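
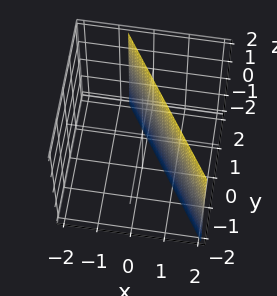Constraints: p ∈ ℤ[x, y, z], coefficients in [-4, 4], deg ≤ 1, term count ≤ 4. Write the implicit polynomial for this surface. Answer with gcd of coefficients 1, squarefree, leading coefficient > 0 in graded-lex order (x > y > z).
1. Degree: the surface is flat (a plane), so deg p = 1.
2. Reading off the gridlines: it crosses the y-axis at the gridline y = 1; no z-intercept at any integer in the box.
3. Together with the visible shape, these determine p as stated.

3*x + 2*y - 2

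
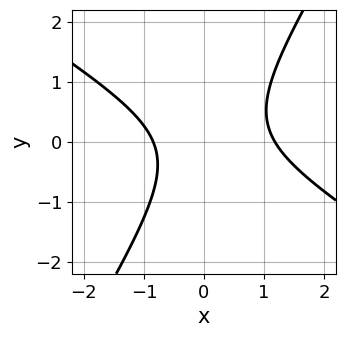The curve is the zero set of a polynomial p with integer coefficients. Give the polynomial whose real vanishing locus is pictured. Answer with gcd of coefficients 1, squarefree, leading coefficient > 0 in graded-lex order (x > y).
3*x^2 + 3*x*y - 3*y^2 - x - 3

First, degree: no degree-1 curve has this shape, so deg p = 2.
Then, observable constraints: it misses every integer gridline on the y-axis.
Finally, these observations pin down the coefficients.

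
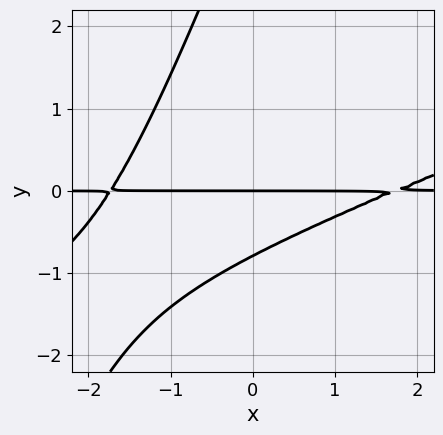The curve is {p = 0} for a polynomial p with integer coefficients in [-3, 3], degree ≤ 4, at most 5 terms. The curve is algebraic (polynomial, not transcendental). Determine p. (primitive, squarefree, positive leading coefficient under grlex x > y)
The degree is 3 — a generic line meets the curve in up to 3 points.
From the axis intercepts and sections: it crosses the y-axis at the gridline y = 0; every point of the x-axis in the box is on the curve.
Matching integer coefficients to the picture gives p.

x^2*y - 3*x*y^2 + y^3 - 3*y^2 - 3*y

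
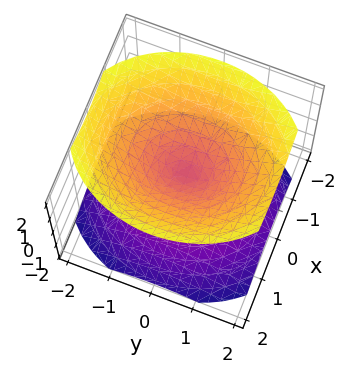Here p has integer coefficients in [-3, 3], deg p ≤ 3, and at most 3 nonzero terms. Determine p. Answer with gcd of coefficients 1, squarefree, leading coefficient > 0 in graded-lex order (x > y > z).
3*x^2 + 2*y^2 - 3*z^2

First, I count 2 distinct pieces. They look like related sheets of one shape, so recover p as a whole.
Next, deg p = 2. Two nappes meeting at a single point; a quadric.
Then, symmetries: it's symmetric under x → −x, forcing even powers of x; mirror symmetry z ↦ −z ⇒ only even powers of z; it's symmetric under y → −y, forcing even powers of y.
Next, from the visible intercepts: it crosses the x-axis at the gridline x = 0; one z-axis crossing is at z = 0; it meets the y-axis at y = 0 (among the integer gridlines).
Finally, matching integer coefficients to the picture gives p.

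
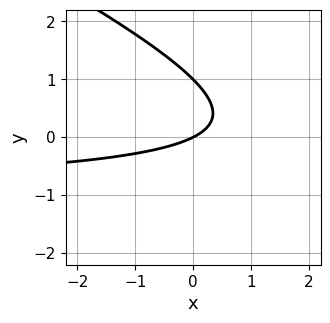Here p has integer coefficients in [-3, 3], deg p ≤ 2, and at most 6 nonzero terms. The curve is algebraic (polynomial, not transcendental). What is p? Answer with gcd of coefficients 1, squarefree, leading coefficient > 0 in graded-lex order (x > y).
x*y + 2*y^2 + x - 2*y

deg p = 2. No degree-1 curve has this shape.
Reading off the gridlines: one x-axis crossing is at x = 0; among the integer gridlines, it crosses the y-axis at y ∈ {0, 1}.
Matching integer coefficients to the picture gives p.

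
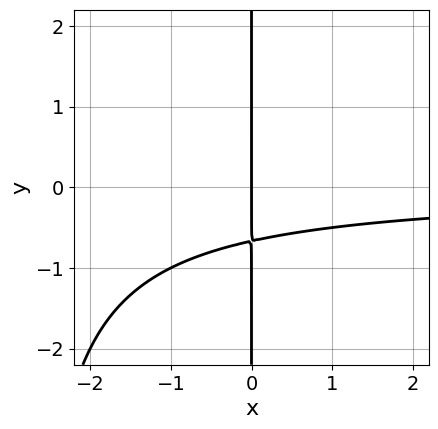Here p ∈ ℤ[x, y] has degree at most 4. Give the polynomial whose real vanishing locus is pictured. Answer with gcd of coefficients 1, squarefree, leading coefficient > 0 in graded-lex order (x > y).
x^2*y + 3*x*y + 2*x

1. Degree: a generic line meets the curve in up to 3 points, so deg p = 3.
2. Checking where it meets the axes: it meets the x-axis at x = 0 (among the integer gridlines); the visible y-axis segment lies entirely on the curve.
3. The integer polynomial consistent with all of this is the stated p.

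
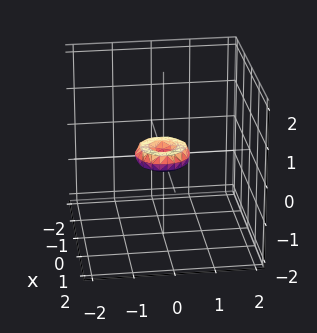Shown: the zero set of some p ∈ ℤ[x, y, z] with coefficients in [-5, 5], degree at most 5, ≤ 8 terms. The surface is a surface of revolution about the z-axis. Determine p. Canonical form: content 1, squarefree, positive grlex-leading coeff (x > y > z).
2*x^4 + 4*x^2*y^2 + 2*y^4 - x^2 - y^2 + 2*z^2

1. deg p = 4. No degree-3 surface has this shape.
2. Symmetries: the z-axis is an axis of rotation, so x and y enter only as x² + y².
3. Observable constraints: it crosses the y-axis at the gridline y = 0; it crosses the z-axis at the gridline z = 0.
4. Matching integer coefficients to the picture gives p.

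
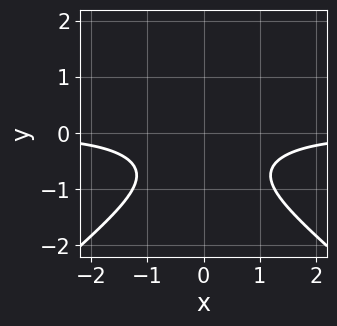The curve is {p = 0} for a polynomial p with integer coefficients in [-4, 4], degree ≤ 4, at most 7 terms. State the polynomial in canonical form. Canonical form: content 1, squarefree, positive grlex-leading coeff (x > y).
Degree: a generic line meets the curve in up to 4 points, so deg p = 4.
Symmetries: mirror symmetry x ↦ −x ⇒ only even powers of x.
From the axis intercepts and sections: the curve avoids every integer x-axis point in the box; it misses every integer gridline on the y-axis.
Fitting integer coefficients to these (and the overall shape) gives p.

2*x^2*y^2 - 3*y^4 - 3*x^2*y + 2*y^3 - 3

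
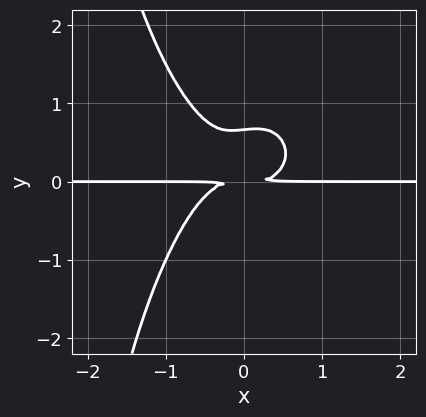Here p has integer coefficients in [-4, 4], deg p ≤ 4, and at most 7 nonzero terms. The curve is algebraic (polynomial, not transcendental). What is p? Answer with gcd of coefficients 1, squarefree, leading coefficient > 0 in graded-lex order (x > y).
First, deg p = 4. The shape is more complex than any degree-3 curve.
Then, against the integer gridlines: every point of the x-axis in the box is on the curve.
Finally, putting this together gives p.

3*x^3*y + x*y^3 - x*y^2 + 3*y^3 - 2*y^2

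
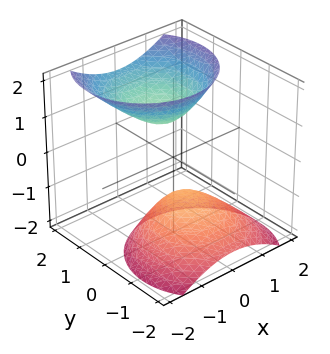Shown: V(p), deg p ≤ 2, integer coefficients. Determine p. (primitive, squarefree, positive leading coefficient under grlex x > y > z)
3*x^2 + 3*y^2 - 3*y*z - 2*z^2 + 2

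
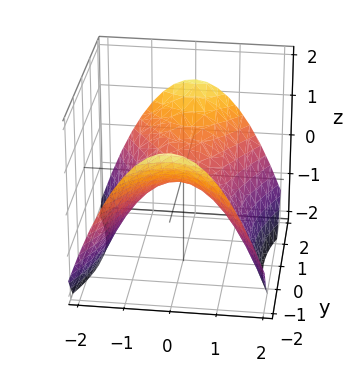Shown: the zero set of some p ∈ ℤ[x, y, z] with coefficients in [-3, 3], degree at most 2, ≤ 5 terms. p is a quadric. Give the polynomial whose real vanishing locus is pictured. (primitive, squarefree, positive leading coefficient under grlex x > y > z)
1. The degree is 2 — a saddle surface; a quadric.
2. Symmetries: it's symmetric under y → −y, forcing even powers of y; it's symmetric under x → −x, forcing even powers of x.
3. Checking where it meets the axes: it crosses the x-axis at the gridline x = 0; it meets the y-axis at y = 0 (among the integer gridlines); one z-axis crossing is at z = 0.
4. Matching integer coefficients to the picture gives p.

2*x^2 - y^2 + 3*z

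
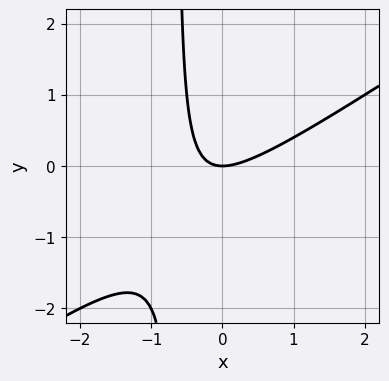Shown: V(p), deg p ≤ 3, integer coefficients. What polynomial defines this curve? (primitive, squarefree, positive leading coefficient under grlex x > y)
1. deg p = 2.
2. Observable constraints: it meets the x-axis at x = 0 (among the integer gridlines); it crosses the y-axis at the gridline y = 0.
3. Matching integer coefficients to the picture gives p.

2*x^2 - 3*x*y - 2*y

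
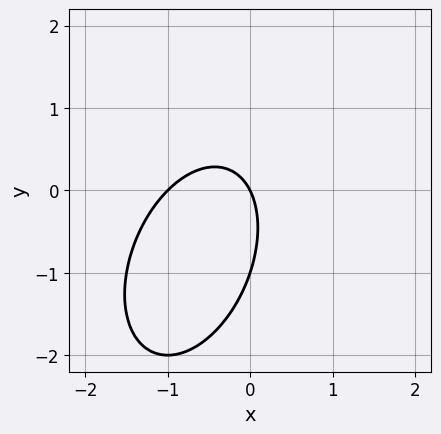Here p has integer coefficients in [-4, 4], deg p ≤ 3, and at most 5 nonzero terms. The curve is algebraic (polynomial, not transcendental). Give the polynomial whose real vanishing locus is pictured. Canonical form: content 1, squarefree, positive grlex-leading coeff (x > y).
2*x^2 - x*y + y^2 + 2*x + y

First, the degree is 2 — a generic line meets the curve in up to 2 points.
Then, against the integer gridlines: the x-axis gridline crossings are at x ∈ {-1, 0}; among the integer gridlines, it crosses the y-axis at y ∈ {-1, 0}.
Finally, assembling these constraints gives the stated polynomial.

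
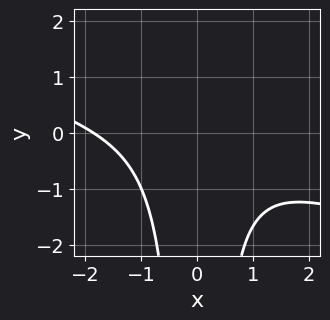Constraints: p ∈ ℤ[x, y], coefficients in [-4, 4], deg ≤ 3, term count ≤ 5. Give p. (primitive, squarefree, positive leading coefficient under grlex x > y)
First, deg p = 3.
Then, observable constraints: the curve avoids every integer y-axis point in the box.
Finally, matching integer coefficients to the picture gives p.

x^3 + 3*x^2*y + x^2 + 3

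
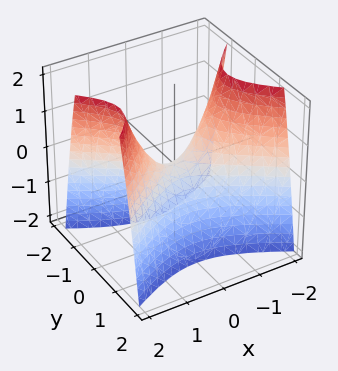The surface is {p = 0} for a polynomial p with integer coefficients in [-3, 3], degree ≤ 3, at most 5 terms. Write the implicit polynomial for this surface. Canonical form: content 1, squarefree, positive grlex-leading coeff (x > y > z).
(a) Degree: a saddle surface; a quadric, so deg p = 2.
(b) Symmetries: the y ↦ −y reflection is a symmetry, so y appears only in even powers; the x ↦ −x reflection is a symmetry, so x appears only in even powers.
(c) Observable constraints: one x-axis crossing is at x = 0; it meets the z-axis at z = 0 (among the integer gridlines).
(d) These observations pin down the coefficients.

x^2 - 2*y^2 - z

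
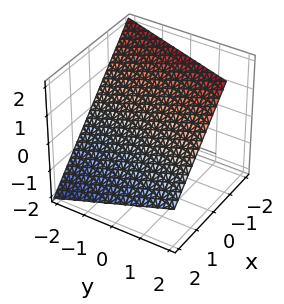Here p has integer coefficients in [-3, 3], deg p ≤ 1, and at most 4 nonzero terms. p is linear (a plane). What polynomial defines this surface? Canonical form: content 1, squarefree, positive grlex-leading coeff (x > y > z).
The degree is 1 — every cross-section is a straight line — this is a plane.
From the axis intercepts and sections: it crosses the y-axis at the gridline y = -2.
These observations pin down the coefficients.

3*x - y + 3*z - 2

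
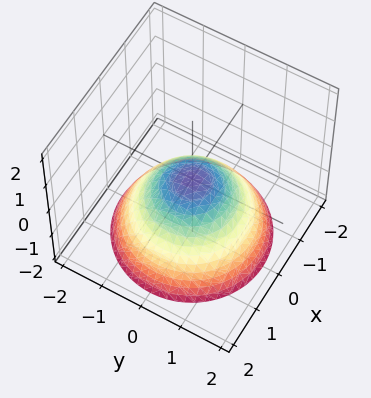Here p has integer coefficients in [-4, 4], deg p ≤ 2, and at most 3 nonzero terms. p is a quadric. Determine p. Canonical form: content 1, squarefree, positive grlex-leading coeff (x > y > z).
2*x^2 + 2*y^2 + 3*z

(a) deg p = 2.
(b) Symmetries: rotational symmetry about the z-axis ⇒ p depends on x, y only through x² + y².
(c) Observable constraints: it meets the x-axis at x = 0 (among the integer gridlines); it meets the z-axis at z = 0 (among the integer gridlines).
(d) Matching integer coefficients to the picture gives p.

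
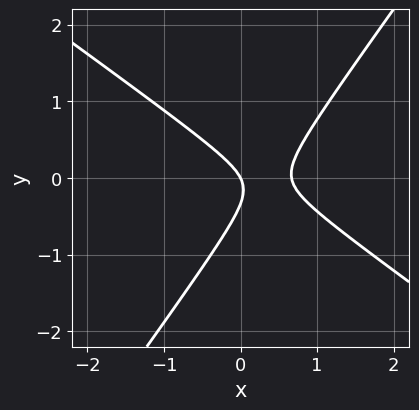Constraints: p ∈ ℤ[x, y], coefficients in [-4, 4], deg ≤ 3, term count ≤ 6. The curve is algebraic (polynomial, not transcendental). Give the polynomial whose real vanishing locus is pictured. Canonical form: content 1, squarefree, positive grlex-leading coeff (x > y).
3*x^2 + 2*x*y - 3*y^2 - 2*x - y

1. The degree is 2 — no degree-1 curve has this shape.
2. Observable constraints: one y-axis crossing is at y = 0; it crosses the x-axis at the gridline x = 0.
3. Fitting integer coefficients to these (and the overall shape) gives p.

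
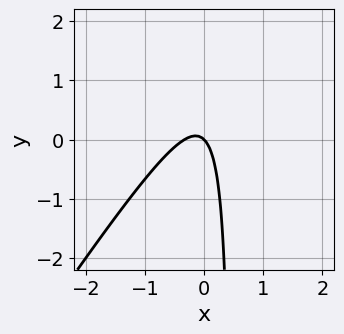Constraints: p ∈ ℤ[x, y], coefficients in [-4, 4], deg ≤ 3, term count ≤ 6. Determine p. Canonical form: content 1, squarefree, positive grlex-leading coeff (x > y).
First, the degree is 2 — no degree-1 curve has this shape.
Then, observable constraints: one x-axis crossing is at x = 0; one y-axis crossing is at y = 0.
Finally, solving for integer coefficients yields p as stated.

3*x^2 - 2*x*y + x + y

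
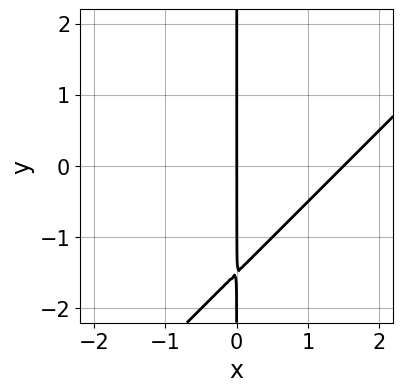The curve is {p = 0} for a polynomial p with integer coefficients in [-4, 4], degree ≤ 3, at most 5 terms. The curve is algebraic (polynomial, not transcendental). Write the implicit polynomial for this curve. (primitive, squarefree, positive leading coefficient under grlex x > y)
deg p = 2. The shape is more complex than any degree-1 curve.
Against the integer gridlines: one x-axis crossing is at x = 0; every point of the y-axis in the box is on the curve.
Together with the visible shape, these determine p as stated.

2*x^2 - 2*x*y - 3*x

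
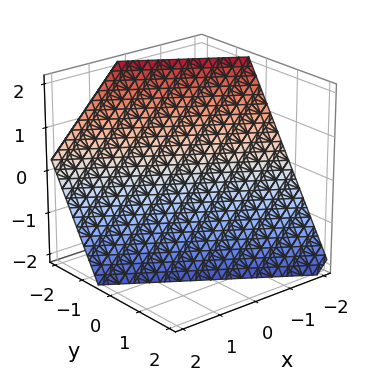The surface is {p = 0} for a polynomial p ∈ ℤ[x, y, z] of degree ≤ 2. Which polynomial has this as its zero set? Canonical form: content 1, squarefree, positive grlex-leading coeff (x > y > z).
2*x + 3*y + 2*z + 2

The degree is 1 — the surface is flat (a plane).
From the visible intercepts: it crosses the z-axis at the gridline z = -1; one x-axis crossing is at x = -1.
Fitting integer coefficients to these (and the overall shape) gives p.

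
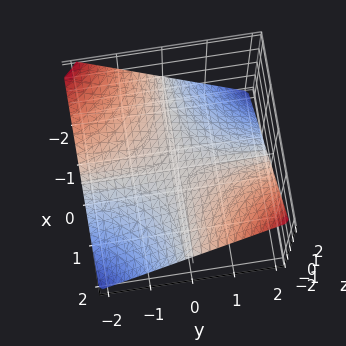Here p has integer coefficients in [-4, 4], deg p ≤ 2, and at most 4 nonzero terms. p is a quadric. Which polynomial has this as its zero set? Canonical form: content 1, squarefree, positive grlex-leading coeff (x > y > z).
1. The degree is 2 — a hyperbolic paraboloid; a quadric.
2. Checking where it meets the axes: every point of the x-axis in the box is on the surface; one z-axis crossing is at z = 0.
3. These observations pin down the coefficients.

x*y - 2*z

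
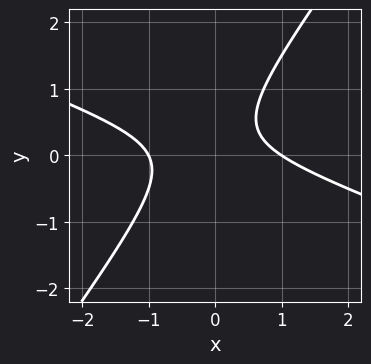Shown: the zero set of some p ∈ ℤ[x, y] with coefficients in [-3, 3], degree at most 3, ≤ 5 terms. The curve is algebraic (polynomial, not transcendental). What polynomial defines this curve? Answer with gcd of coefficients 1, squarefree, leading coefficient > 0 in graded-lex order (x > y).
x^2 + 2*x*y - 2*y^2 + y - 1

The degree is 2 — no degree-1 curve has this shape.
Observable constraints: the x-axis gridline crossings are at x ∈ {-1, 1}; no y-intercept at any integer in the box.
Matching integer coefficients to the picture gives p.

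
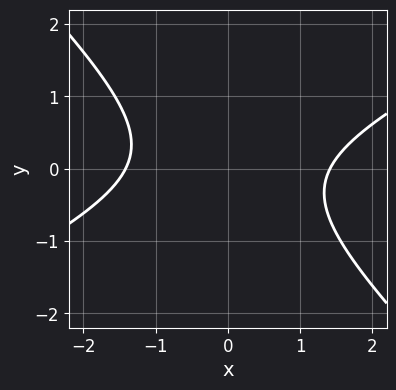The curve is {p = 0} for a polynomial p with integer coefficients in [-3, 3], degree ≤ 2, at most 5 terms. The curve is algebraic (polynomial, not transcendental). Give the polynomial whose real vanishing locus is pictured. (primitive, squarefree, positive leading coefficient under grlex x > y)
x^2 - x*y - 2*y^2 - 2

deg p = 2. A generic line meets the curve in up to 2 points.
Observable constraints: it misses every integer gridline on the y-axis.
Fitting integer coefficients to these (and the overall shape) gives p.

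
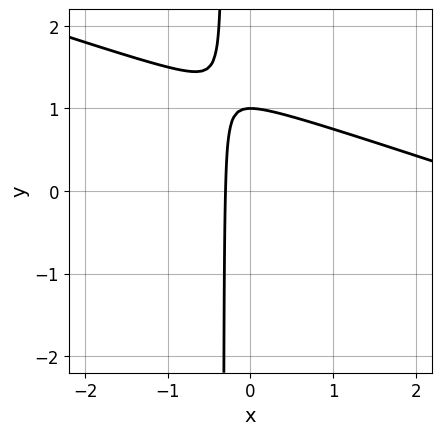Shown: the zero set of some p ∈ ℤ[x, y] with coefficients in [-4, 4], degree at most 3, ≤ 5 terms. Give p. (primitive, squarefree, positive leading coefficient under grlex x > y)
(a) Degree: no degree-1 curve has this shape, so deg p = 2.
(b) Checking where it meets the axes: one y-axis crossing is at y = 1.
(c) The integer polynomial consistent with all of this is the stated p.

x^2 + 3*x*y - 3*x + y - 1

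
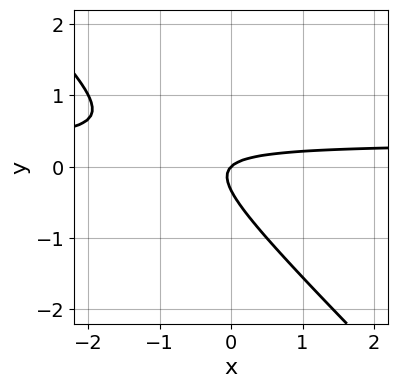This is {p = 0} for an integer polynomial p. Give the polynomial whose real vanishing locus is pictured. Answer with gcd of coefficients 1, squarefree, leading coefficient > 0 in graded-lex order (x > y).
3*x*y + 3*y^2 - x + y

1. deg p = 2.
2. From the visible intercepts: it crosses the y-axis at the gridline y = 0; one x-axis crossing is at x = 0.
3. Putting this together gives p.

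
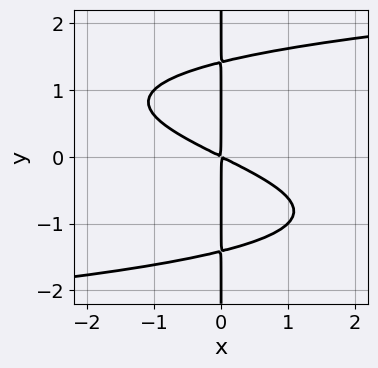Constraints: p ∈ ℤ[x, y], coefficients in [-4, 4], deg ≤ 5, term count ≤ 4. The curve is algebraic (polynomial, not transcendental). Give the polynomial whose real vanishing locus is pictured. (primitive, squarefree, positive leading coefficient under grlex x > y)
1. The degree is 4 — the shape is more complex than any degree-3 curve.
2. From the visible intercepts: the visible y-axis segment lies entirely on the curve.
3. Matching integer coefficients to the picture gives p.

x*y^3 - x^2 - 2*x*y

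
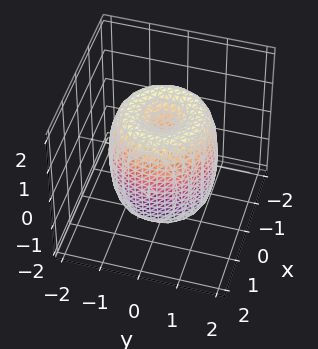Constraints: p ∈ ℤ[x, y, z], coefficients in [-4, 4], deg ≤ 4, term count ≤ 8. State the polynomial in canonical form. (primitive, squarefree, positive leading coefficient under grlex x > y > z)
2*x^4 + 4*x^2*y^2 + 2*y^4 - 3*x^2 - 3*y^2 + z^2 - 1

(a) deg p = 4. The shape is more complex than any degree-3 surface.
(b) By symmetry, the z-axis is an axis of rotation, so x and y enter only as x² + y².
(c) Against the integer gridlines: a circular section at z = 1 has radius between 1 and 2; the z-axis gridline crossings are at z ∈ {-1, 1}.
(d) Together with the visible shape, these determine p as stated.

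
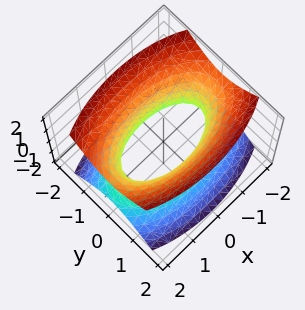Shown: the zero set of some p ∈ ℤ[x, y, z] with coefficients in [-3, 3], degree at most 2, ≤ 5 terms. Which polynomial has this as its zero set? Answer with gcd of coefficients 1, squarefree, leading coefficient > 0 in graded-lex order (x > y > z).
1. The degree is 2 — an hourglass — one-sheet hyperboloid; a quadric.
2. Symmetries: the z ↦ −z reflection is a symmetry, so z appears only in even powers; the x ↦ −x reflection is a symmetry, so x appears only in even powers; the y ↦ −y reflection is a symmetry, so y appears only in even powers.
3. Checking where it meets the axes: no z-intercept at any integer in the box.
4. Assembling these constraints gives the stated polynomial.

x^2 + 3*y^2 - 2*z^2 - 2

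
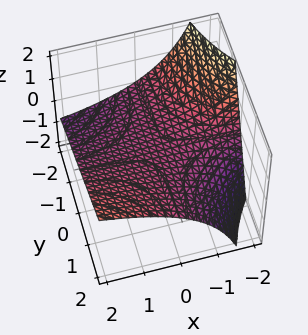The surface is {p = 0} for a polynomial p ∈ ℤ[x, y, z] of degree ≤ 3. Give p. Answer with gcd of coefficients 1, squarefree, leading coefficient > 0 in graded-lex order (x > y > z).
deg p = 2.
Against the integer gridlines: every point of the x-axis in the box is on the surface; it crosses the z-axis at the gridline z = 0; every point of the y-axis in the box is on the surface.
Assembling these constraints gives the stated polynomial.

x*y - x*z - 3*z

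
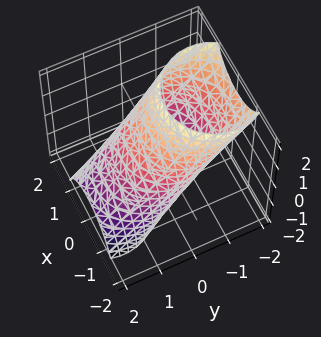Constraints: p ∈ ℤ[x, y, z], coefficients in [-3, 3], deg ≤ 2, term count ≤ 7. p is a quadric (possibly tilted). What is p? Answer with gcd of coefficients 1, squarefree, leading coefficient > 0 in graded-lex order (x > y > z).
Degree: the shape is more complex than any degree-1 surface, so deg p = 2.
The integer polynomial consistent with all of this is the stated p.

2*x^2 + 2*y^2 + 3*y*z + z^2 - 3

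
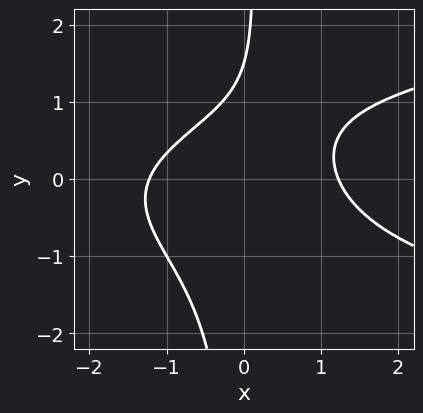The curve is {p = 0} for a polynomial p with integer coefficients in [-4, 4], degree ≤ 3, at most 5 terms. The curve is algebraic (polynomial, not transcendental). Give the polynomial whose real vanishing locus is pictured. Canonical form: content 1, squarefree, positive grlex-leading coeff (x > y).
3*x*y^2 - 2*x^2 - 2*y + 3

First, the degree is 3 — no degree-2 curve has this shape.
Finally, the integer polynomial consistent with all of this is the stated p.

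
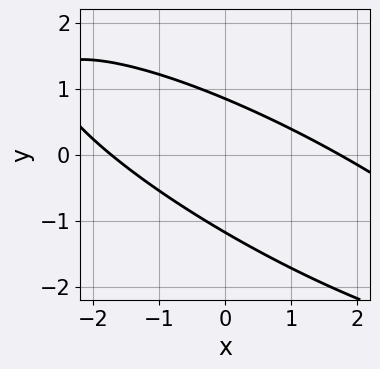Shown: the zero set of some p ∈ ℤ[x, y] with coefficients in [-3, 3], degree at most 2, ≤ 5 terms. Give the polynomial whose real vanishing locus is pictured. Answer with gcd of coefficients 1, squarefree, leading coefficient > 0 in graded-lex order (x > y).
deg p = 2. The shape is more complex than any degree-1 curve.
Solving for integer coefficients yields p as stated.

x^2 + 3*x*y + 3*y^2 + y - 3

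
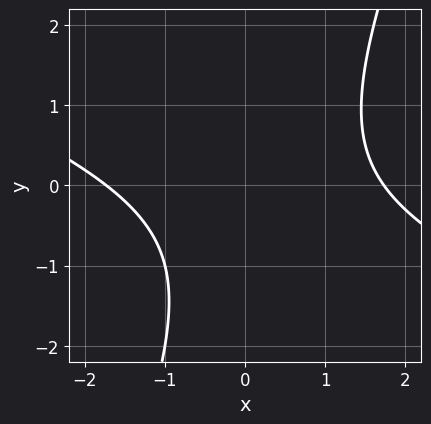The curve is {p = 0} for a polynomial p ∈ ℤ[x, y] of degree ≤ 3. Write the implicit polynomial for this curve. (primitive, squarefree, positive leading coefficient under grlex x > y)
x^2 + 2*x*y - y^2 - y - 3

The degree is 2 — no degree-1 curve has this shape.
From the axis intercepts and sections: it misses every integer gridline on the y-axis.
Together with the visible shape, these determine p as stated.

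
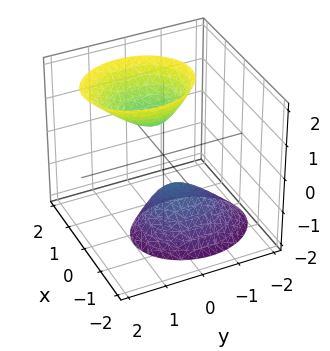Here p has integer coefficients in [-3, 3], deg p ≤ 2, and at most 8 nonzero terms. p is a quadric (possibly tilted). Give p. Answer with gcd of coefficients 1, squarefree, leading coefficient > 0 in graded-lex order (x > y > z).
3*x^2 - x*z + 2*y^2 - y*z - z^2 + 1

(a) I count 2 distinct pieces. They look like related sheets of one shape, so recover p as a whole.
(b) The degree is 2 — the shape is more complex than any degree-1 surface.
(c) Observable constraints: no x-intercept at any integer in the box; the surface avoids every integer y-axis point in the box.
(d) Matching integer coefficients to the picture gives p. Check: (0, 0, 1) on the z-axis lies on the surface, and p(0, 0, 1) = 0. ✓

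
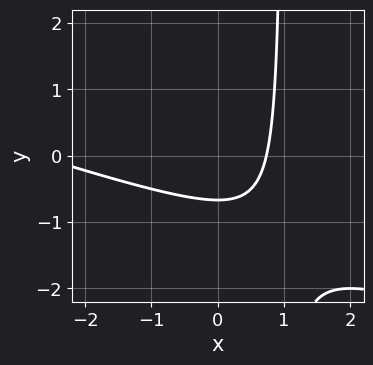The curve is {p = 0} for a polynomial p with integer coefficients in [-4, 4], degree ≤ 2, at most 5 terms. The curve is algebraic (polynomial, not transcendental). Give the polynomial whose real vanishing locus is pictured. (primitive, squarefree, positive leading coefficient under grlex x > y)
x^2 + 3*x*y + 2*x - 3*y - 2

(a) deg p = 2.
(b) Solving for integer coefficients yields p as stated.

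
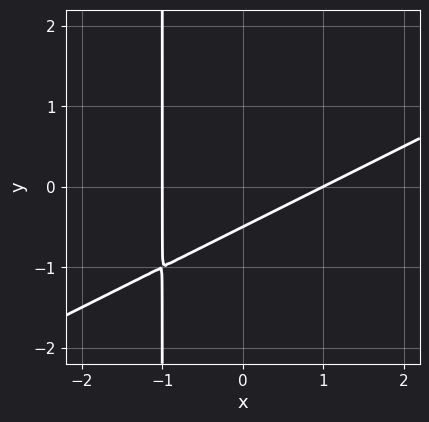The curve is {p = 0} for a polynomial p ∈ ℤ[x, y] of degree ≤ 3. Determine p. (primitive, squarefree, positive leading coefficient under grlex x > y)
x^2 - 2*x*y - 2*y - 1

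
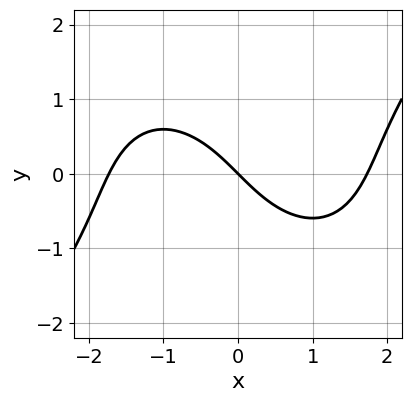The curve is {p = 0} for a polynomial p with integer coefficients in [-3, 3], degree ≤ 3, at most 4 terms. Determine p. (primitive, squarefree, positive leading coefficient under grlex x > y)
x^3 - y^3 - 3*x - 3*y

First, deg p = 3. The shape is more complex than any degree-2 curve.
Then, from the visible intercepts: one x-axis crossing is at x = 0; it crosses the y-axis at the gridline y = 0.
Finally, these observations pin down the coefficients.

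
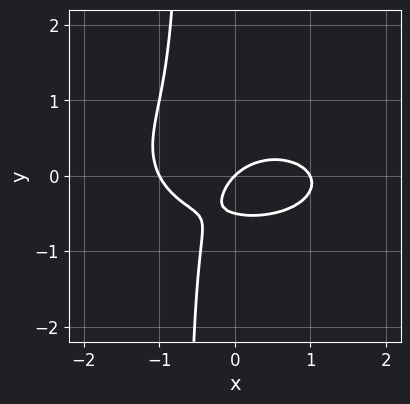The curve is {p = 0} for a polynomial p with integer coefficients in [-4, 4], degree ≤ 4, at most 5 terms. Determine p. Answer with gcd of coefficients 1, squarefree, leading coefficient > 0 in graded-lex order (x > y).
1. Degree: a generic line meets the curve in up to 3 points, so deg p = 3.
2. Reading off the gridlines: it crosses the y-axis at the gridline y = 0; the x-axis gridline crossings are at x ∈ {-1, 0, 1}.
3. Matching integer coefficients to the picture gives p.

x^3 + 3*x*y^2 + 2*y^2 - x + y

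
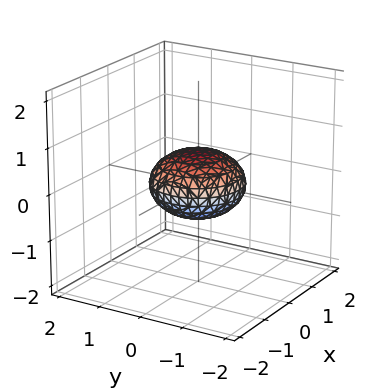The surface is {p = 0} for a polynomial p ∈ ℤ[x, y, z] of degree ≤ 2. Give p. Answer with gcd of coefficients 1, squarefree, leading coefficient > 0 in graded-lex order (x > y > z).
x^2 + y^2 + 2*z^2 - 1

deg p = 2. The shape is more complex than any degree-1 surface.
Symmetries: every cross-section ⟂ z is a circle, so x, y appear only via x² + y².
From the visible intercepts: the x-axis gridline crossings are at x ∈ {-1, 1}; a circular section at z = 0 has radius exactly 1; the y-axis gridline crossings are at y ∈ {-1, 1}.
Putting this together gives p.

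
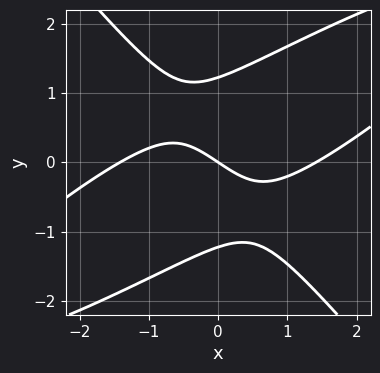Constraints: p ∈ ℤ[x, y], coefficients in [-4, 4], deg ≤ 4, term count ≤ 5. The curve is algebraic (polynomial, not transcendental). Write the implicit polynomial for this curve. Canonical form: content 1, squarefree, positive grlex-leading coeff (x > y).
1. Degree: the shape is more complex than any degree-2 curve, so deg p = 3.
2. Observable constraints: it crosses the y-axis at the gridline y = 0; one x-axis crossing is at x = 0.
3. Matching integer coefficients to the picture gives p.

x^3 - 2*x^2*y + 2*y^3 - 2*x - 3*y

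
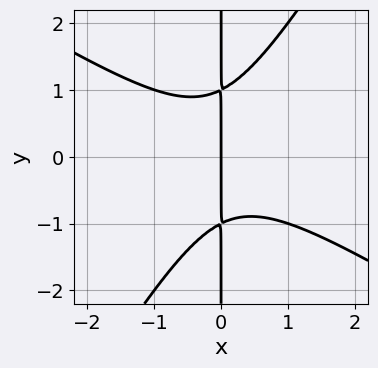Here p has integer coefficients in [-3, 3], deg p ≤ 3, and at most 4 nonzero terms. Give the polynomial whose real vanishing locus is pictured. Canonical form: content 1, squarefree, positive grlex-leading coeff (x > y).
x^3 + x^2*y - x*y^2 + x

Degree: a generic line meets the curve in up to 3 points, so deg p = 3.
Against the integer gridlines: the visible y-axis segment lies entirely on the curve; it meets the x-axis at x = 0 (among the integer gridlines).
Together with the visible shape, these determine p as stated.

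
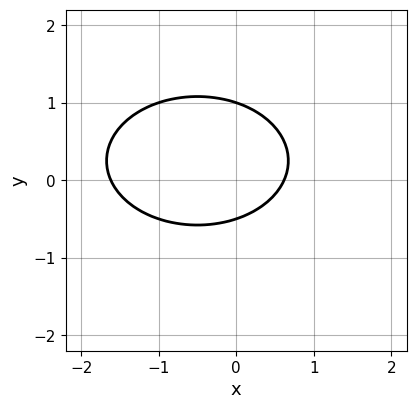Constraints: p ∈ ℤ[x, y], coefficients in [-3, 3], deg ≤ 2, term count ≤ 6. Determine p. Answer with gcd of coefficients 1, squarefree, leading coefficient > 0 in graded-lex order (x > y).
x^2 + 2*y^2 + x - y - 1

(a) The degree is 2 — no degree-1 curve has this shape.
(b) Observable constraints: one y-axis crossing is at y = 1.
(c) Matching integer coefficients to the picture gives p.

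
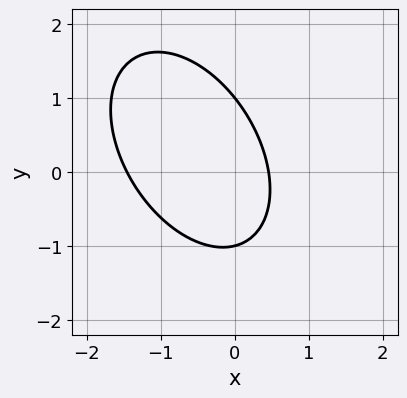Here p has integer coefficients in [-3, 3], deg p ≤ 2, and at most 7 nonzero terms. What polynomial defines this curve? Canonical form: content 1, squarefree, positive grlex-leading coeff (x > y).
3*x^2 + 2*x*y + 2*y^2 + 3*x - 2

1. The degree is 2 — the shape is more complex than any degree-1 curve.
2. Observable constraints: the y-axis gridline crossings are at y ∈ {-1, 1}.
3. The integer polynomial consistent with all of this is the stated p.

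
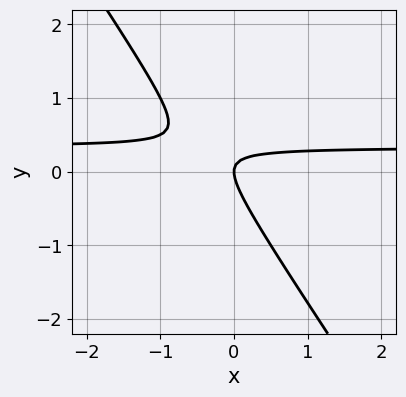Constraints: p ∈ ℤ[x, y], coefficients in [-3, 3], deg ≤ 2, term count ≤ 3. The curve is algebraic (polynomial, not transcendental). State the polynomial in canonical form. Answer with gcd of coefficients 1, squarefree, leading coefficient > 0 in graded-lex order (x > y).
(a) The degree is 2 — no degree-1 curve has this shape.
(b) Observable constraints: one x-axis crossing is at x = 0; it crosses the y-axis at the gridline y = 0.
(c) Matching integer coefficients to the picture gives p.

3*x*y + 2*y^2 - x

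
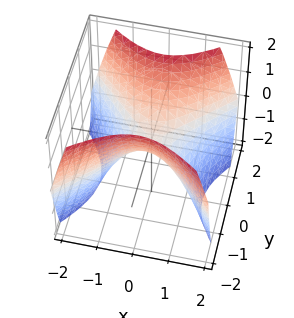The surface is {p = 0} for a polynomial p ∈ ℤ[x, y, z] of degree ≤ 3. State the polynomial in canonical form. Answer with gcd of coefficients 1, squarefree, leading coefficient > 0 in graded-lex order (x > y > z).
(a) deg p = 2. A hyperbolic paraboloid; a quadric.
(b) Symmetries: mirror symmetry y ↦ −y ⇒ only even powers of y; the x ↦ −x reflection is a symmetry, so x appears only in even powers.
(c) Checking where it meets the axes: it meets the x-axis at x = 0 (among the integer gridlines); it meets the y-axis at y = 0 (among the integer gridlines); one z-axis crossing is at z = 0.
(d) These observations pin down the coefficients.

x^2 - y^2 + z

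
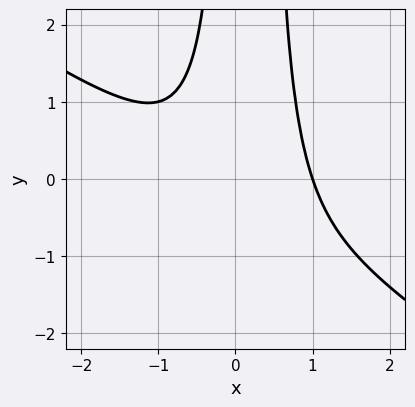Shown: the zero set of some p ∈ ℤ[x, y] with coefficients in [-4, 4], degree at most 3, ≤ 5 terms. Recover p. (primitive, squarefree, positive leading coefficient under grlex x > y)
2*x^3 + 3*x^2*y - x*y - 2

(a) deg p = 3.
(b) Observable constraints: no y-intercept at any integer in the box; it meets the x-axis at x = 1 (among the integer gridlines).
(c) Matching integer coefficients to the picture gives p.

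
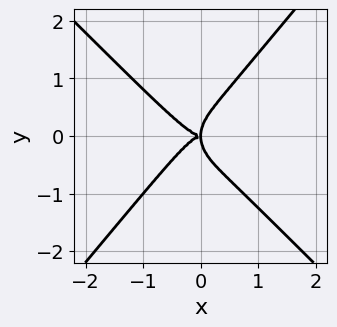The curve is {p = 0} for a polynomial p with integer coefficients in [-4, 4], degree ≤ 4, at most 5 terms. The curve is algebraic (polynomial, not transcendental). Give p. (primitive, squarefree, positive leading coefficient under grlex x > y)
3*x^4 + x^3*y - 2*y^4 + 2*x*y^2

1. deg p = 4. No degree-3 curve has this shape.
2. From the axis intercepts and sections: it crosses the y-axis at the gridline y = 0; it meets the x-axis at x = 0 (among the integer gridlines).
3. These observations pin down the coefficients.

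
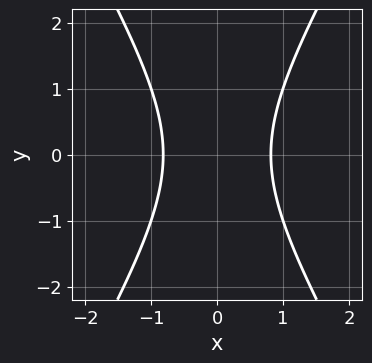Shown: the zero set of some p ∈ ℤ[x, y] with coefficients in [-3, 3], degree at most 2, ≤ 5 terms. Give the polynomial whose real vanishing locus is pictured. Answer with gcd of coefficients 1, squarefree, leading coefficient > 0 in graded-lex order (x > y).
3*x^2 - y^2 - 2

The degree is 2 — the shape is more complex than any degree-1 curve.
Symmetries: it's symmetric under y → −y, forcing even powers of y; mirror symmetry x ↦ −x ⇒ only even powers of x.
Reading off the gridlines: no y-intercept at any integer in the box.
Putting this together gives p.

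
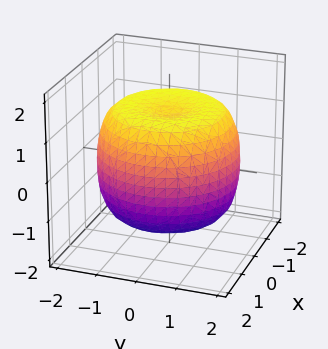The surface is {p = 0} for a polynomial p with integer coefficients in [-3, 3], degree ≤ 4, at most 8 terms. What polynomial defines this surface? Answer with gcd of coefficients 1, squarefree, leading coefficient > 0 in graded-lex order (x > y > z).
x^4 + 2*x^2*y^2 + y^4 - 2*x^2 - 2*y^2 + 2*z^2 - 3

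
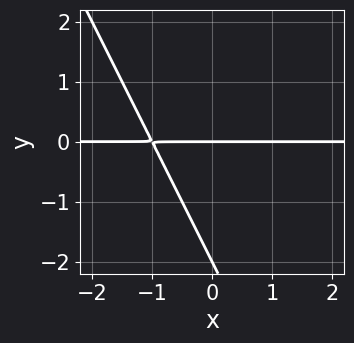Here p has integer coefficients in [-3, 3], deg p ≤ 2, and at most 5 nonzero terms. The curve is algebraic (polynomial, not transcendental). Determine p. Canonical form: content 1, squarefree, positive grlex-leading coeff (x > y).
2*x*y + y^2 + 2*y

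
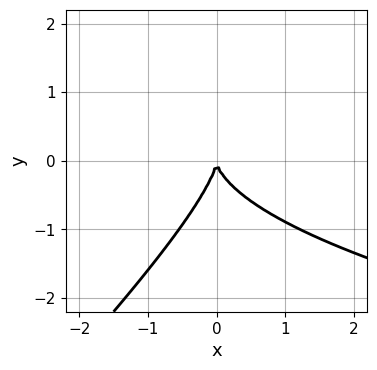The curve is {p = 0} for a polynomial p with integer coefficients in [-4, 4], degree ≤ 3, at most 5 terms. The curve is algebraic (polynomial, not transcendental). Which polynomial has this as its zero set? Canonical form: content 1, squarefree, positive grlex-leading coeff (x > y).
2*x*y^2 - 2*y^3 - 3*x^2

Degree: the shape is more complex than any degree-2 curve, so deg p = 3.
Against the integer gridlines: one x-axis crossing is at x = 0; it meets the y-axis at y = 0 (among the integer gridlines).
Matching integer coefficients to the picture gives p.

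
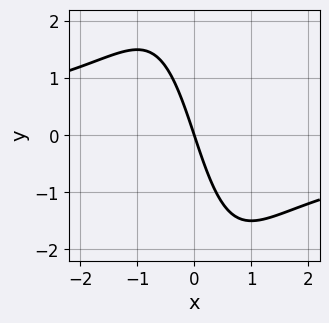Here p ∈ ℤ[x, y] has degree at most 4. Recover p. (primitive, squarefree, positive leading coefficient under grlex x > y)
First, the degree is 3 — no degree-2 curve has this shape.
Then, checking where it meets the axes: it meets the x-axis at x = 0 (among the integer gridlines); it crosses the y-axis at the gridline y = 0.
Finally, assembling these constraints gives the stated polynomial.

x^2*y + 3*x + y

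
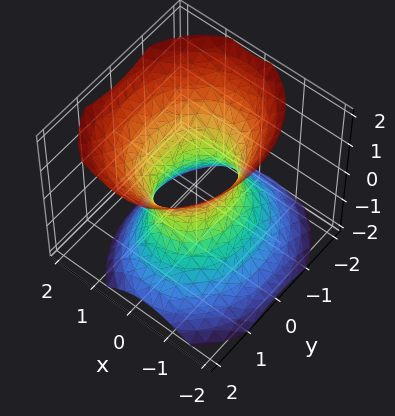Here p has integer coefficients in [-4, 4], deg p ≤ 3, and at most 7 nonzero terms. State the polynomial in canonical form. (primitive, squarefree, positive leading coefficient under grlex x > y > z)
1. Degree: a generic line meets the surface in up to 2 points, so deg p = 2.
2. Observable constraints: the surface avoids every integer z-axis point in the box; the y-axis gridline crossings are at y ∈ {-1, 1}.
3. Putting this together gives p.

3*x^2 - x*z + 2*y^2 - 2*z^2 - 2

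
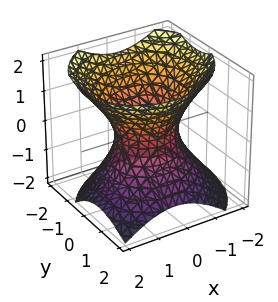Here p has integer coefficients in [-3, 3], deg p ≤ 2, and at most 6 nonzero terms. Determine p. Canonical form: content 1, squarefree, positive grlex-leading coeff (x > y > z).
1. Degree: the shape is more complex than any degree-1 surface, so deg p = 2.
2. From the visible intercepts: the y-axis gridline crossings are at y ∈ {-1, 1}; it misses every integer gridline on the z-axis; the x-axis gridline crossings are at x ∈ {-1, 1}.
3. Matching integer coefficients to the picture gives p.

3*x^2 - x*y + 3*y^2 + y*z - 3*z^2 - 3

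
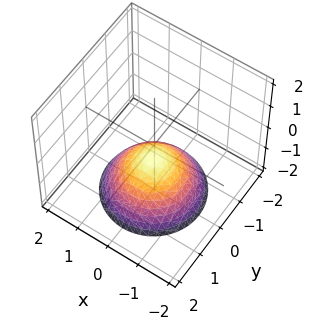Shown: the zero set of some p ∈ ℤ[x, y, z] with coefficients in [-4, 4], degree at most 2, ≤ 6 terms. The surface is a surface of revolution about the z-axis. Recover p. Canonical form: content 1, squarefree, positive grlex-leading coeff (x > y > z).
2*x^2 + 2*y^2 + 3*z + 2

First, degree: a generic line meets the surface in up to 2 points, so deg p = 2.
Then, symmetries: rotational symmetry about the z-axis ⇒ p depends on x, y only through x² + y².
Then, checking where it meets the axes: it misses every integer gridline on the x-axis; no y-intercept at any integer in the box; a circular section at z = -1 has radius between 0 and 1.
Finally, solving for integer coefficients yields p as stated.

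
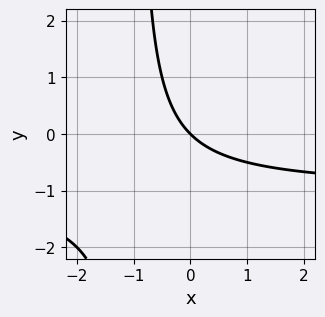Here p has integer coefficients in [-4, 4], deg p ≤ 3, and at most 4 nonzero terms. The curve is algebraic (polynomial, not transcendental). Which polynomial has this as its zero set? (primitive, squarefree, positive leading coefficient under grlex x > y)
1. deg p = 2. A generic line meets the curve in up to 2 points.
2. From the visible intercepts: it meets the x-axis at x = 0 (among the integer gridlines); it meets the y-axis at y = 0 (among the integer gridlines).
3. The integer polynomial consistent with all of this is the stated p.

x*y + x + y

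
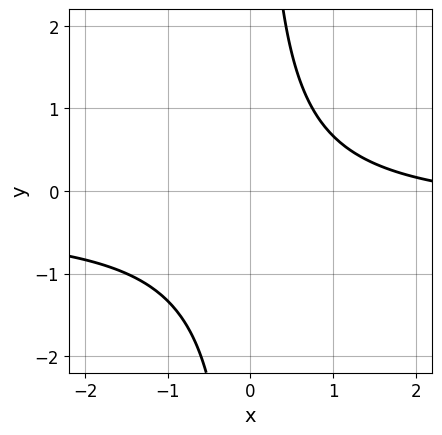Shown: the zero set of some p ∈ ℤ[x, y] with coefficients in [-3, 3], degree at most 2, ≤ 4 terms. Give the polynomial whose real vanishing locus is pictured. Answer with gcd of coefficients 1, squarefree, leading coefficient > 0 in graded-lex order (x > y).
3*x*y + x - 3

(a) The degree is 2 — a generic line meets the curve in up to 2 points.
(b) Against the integer gridlines: it misses every integer gridline on the x-axis; the curve avoids every integer y-axis point in the box.
(c) Together with the visible shape, these determine p as stated.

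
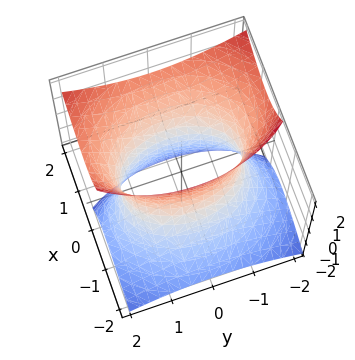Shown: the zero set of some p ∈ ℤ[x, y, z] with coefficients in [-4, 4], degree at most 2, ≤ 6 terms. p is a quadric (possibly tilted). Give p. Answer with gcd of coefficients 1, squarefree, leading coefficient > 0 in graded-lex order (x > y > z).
2*x^2 - 2*x*z + y^2 - z^2 - 2

(a) The degree is 2 — the shape is more complex than any degree-1 surface.
(b) From the axis intercepts and sections: the x-axis gridline crossings are at x ∈ {-1, 1}; no z-intercept at any integer in the box.
(c) The integer polynomial consistent with all of this is the stated p.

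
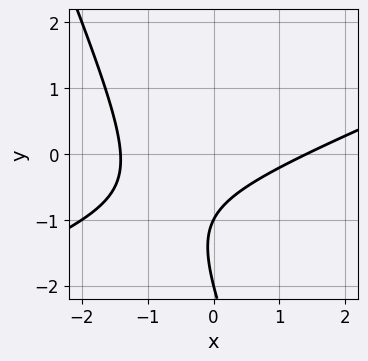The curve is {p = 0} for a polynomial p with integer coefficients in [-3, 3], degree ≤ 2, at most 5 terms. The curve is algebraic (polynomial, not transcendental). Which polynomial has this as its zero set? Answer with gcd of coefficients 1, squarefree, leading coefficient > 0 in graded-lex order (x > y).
x^2 - 2*x*y - y^2 - 3*y - 2

(a) Degree: the shape is more complex than any degree-1 curve, so deg p = 2.
(b) From the visible intercepts: the y-axis gridline crossings are at y ∈ {-2, -1}.
(c) Solving for integer coefficients yields p as stated.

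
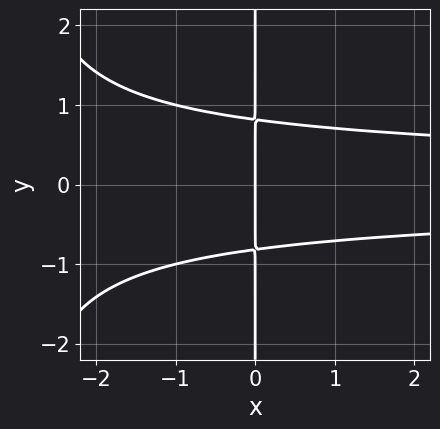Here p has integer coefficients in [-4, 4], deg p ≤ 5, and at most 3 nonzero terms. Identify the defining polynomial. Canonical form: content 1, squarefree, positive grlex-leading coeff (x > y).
The degree is 4 — the shape is more complex than any degree-3 curve.
Symmetries: it's symmetric under y → −y, forcing even powers of y.
Against the integer gridlines: the visible y-axis segment lies entirely on the curve; it meets the x-axis at x = 0 (among the integer gridlines).
The integer polynomial consistent with all of this is the stated p.

x^2*y^2 + 3*x*y^2 - 2*x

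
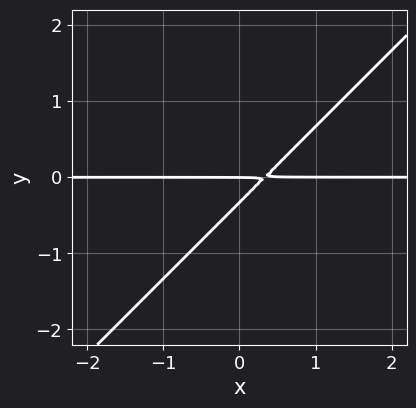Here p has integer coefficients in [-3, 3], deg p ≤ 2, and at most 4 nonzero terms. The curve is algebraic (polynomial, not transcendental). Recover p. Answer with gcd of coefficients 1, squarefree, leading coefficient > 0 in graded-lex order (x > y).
First, the degree is 2 — the shape is more complex than any degree-1 curve.
Then, observable constraints: one y-axis crossing is at y = 0; the visible x-axis segment lies entirely on the curve.
Finally, fitting integer coefficients to these (and the overall shape) gives p.

3*x*y - 3*y^2 - y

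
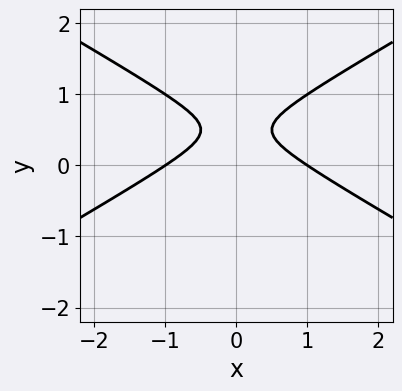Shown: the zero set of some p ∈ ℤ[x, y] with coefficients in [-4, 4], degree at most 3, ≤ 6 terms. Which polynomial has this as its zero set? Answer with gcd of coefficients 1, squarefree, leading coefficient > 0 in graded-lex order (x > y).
x^2 - 3*y^2 + 3*y - 1

deg p = 2. No degree-1 curve has this shape.
Symmetries: the x ↦ −x reflection is a symmetry, so x appears only in even powers.
Observable constraints: it misses every integer gridline on the y-axis; among the integer gridlines, it crosses the x-axis at x ∈ {-1, 1}.
Putting this together gives p.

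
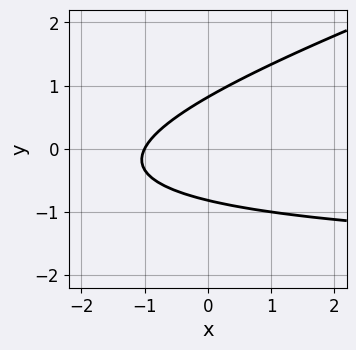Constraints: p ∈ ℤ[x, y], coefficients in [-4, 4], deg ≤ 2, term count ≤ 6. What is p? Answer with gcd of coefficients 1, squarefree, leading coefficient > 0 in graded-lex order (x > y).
1. The degree is 2 — the shape is more complex than any degree-1 curve.
2. Reading off the gridlines: it meets the x-axis at x = -1 (among the integer gridlines).
3. These observations pin down the coefficients.

x*y - 3*y^2 + 2*x + 2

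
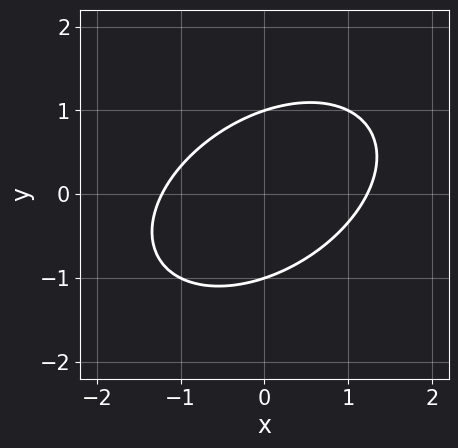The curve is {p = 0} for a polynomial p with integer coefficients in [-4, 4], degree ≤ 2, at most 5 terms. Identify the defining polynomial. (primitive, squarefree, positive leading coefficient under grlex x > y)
2*x^2 - 2*x*y + 3*y^2 - 3

1. The degree is 2 — a generic line meets the curve in up to 2 points.
2. Observable constraints: among the integer gridlines, it crosses the y-axis at y ∈ {-1, 1}.
3. Assembling these constraints gives the stated polynomial.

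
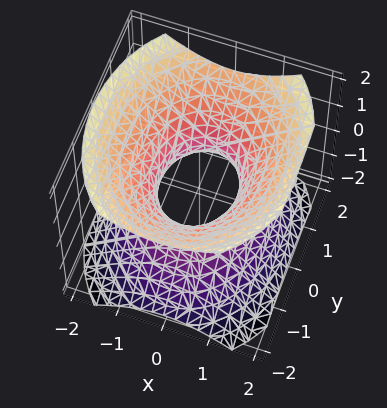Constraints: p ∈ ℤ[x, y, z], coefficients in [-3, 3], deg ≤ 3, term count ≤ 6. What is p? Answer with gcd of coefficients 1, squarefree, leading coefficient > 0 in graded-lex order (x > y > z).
3*x^2 + 2*y^2 - 3*z^2 - 2

First, deg p = 2. An hourglass — one-sheet hyperboloid; a quadric.
Next, symmetries: it's symmetric under x → −x, forcing even powers of x; the y ↦ −y reflection is a symmetry, so y appears only in even powers; the z ↦ −z reflection is a symmetry, so z appears only in even powers.
Then, reading off the gridlines: the y-axis gridline crossings are at y ∈ {-1, 1}; it misses every integer gridline on the z-axis.
Finally, assembling these constraints gives the stated polynomial.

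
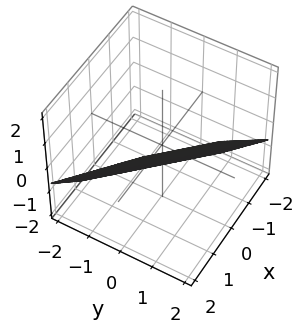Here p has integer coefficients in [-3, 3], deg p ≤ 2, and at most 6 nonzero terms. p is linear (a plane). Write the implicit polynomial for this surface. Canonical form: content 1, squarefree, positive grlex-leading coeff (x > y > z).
3*x + 3*y - 3*z - 2

The degree is 1 — every cross-section is a straight line — this is a plane.
Matching integer coefficients to the picture gives p.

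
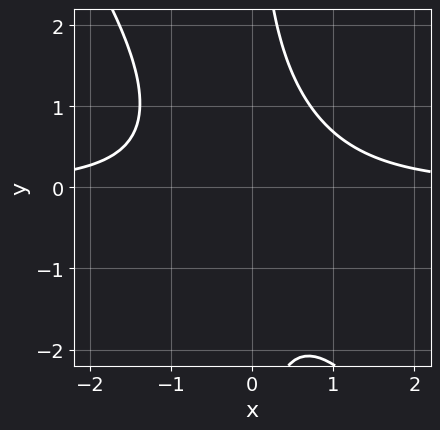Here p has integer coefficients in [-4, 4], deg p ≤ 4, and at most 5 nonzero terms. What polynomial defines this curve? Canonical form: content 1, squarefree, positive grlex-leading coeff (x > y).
First, the degree is 3 — the shape is more complex than any degree-2 curve.
Next, against the integer gridlines: no y-intercept at any integer in the box; the curve avoids every integer x-axis point in the box.
Finally, the integer polynomial consistent with all of this is the stated p.

3*x^2*y + 2*x*y^2 - 3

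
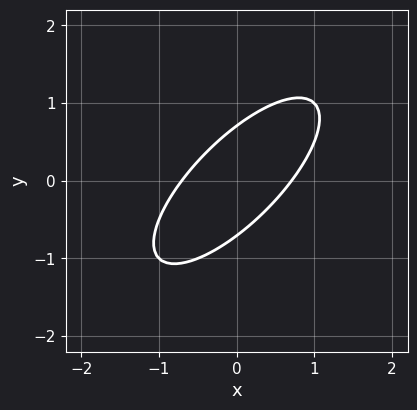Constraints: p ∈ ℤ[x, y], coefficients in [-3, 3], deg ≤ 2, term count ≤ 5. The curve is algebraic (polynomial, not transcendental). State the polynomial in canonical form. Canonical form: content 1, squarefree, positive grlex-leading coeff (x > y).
(a) deg p = 2. A generic line meets the curve in up to 2 points.
(b) The integer polynomial consistent with all of this is the stated p.

2*x^2 - 3*x*y + 2*y^2 - 1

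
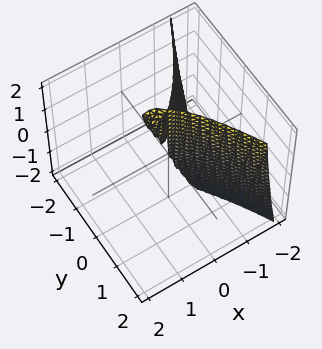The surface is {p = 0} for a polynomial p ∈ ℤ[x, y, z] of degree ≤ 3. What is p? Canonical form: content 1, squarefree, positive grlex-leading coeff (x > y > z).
First, the picture has 2 separate pieces. They look like related sheets of one shape, so recover p as a whole.
Next, degree: no degree-2 surface has this shape, so deg p = 3.
Next, reading off the gridlines: it meets the y-axis at y = 0 (among the integer gridlines); one x-axis crossing is at x = 0; the visible z-axis segment lies entirely on the surface.
Finally, fitting integer coefficients to these (and the overall shape) gives p.

3*x^3 - x^2*z + 3*y^2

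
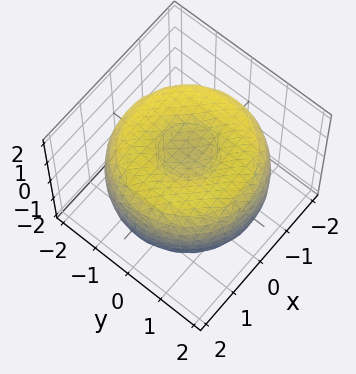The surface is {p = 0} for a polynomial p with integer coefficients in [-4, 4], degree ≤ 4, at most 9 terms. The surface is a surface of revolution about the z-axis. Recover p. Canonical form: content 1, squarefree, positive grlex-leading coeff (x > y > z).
x^4 + 2*x^2*y^2 + y^4 - 3*x^2 - 3*y^2 + 3*z^2 - 2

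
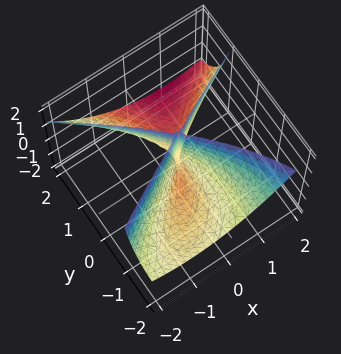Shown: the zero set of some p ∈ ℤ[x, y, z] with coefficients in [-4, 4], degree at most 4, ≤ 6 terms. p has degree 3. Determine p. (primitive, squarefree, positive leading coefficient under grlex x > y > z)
Degree: the shape is more complex than any degree-2 surface, so deg p = 3.
From the visible intercepts: every point of the z-axis in the box is on the surface; one x-axis crossing is at x = 0; it meets the y-axis at y = 0 (among the integer gridlines).
Together with the visible shape, these determine p as stated.

y^3 + 3*y^2*z - 3*x^2 + 3*x*y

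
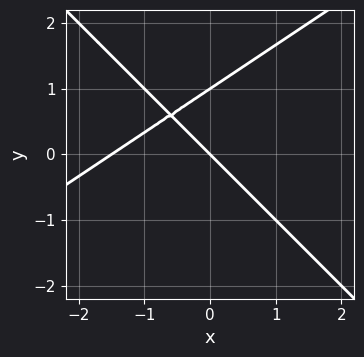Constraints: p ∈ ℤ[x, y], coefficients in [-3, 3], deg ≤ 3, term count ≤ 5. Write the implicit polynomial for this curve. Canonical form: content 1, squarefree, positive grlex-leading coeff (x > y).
The degree is 2 — the shape is more complex than any degree-1 curve.
From the visible intercepts: it meets the x-axis at x = 0 (among the integer gridlines); among the integer gridlines, it crosses the y-axis at y ∈ {0, 1}.
Together with the visible shape, these determine p as stated.

2*x^2 - x*y - 3*y^2 + 3*x + 3*y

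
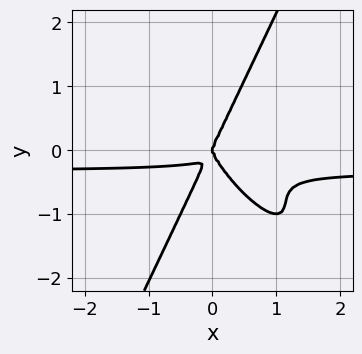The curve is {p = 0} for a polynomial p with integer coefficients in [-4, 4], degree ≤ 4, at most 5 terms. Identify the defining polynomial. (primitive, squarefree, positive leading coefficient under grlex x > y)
3*x^3*y + 3*x^2*y^2 - y^4 + x^3

(a) deg p = 4.
(b) Observable constraints: one y-axis crossing is at y = 0; one x-axis crossing is at x = 0.
(c) Matching integer coefficients to the picture gives p.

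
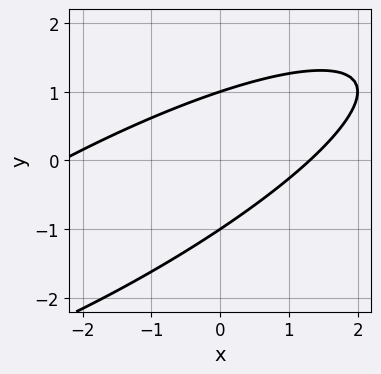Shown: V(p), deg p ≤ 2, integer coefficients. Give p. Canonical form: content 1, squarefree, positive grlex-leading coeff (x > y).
1. The degree is 2 — no degree-1 curve has this shape.
2. Observable constraints: the y-axis gridline crossings are at y ∈ {-1, 1}.
3. These observations pin down the coefficients.

x^2 - 3*x*y + 3*y^2 + x - 3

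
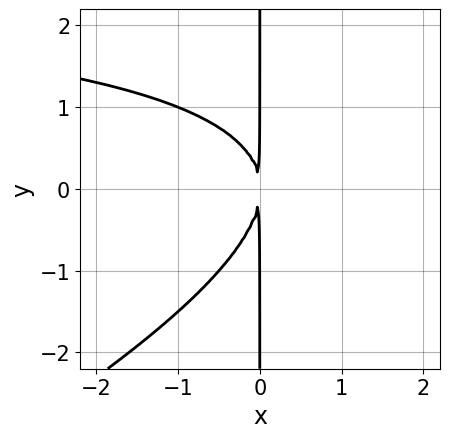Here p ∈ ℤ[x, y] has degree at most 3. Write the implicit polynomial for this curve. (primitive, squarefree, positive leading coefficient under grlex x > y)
deg p = 3.
From the visible intercepts: the visible y-axis segment lies entirely on the curve.
Assembling these constraints gives the stated polynomial.

x^2*y - 2*x*y^2 - 3*x^2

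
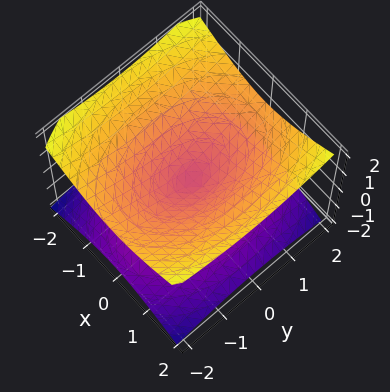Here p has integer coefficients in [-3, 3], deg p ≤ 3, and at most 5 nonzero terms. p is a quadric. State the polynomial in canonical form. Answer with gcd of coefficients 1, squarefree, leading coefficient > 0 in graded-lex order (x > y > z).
2*x^2 + y^2 - 3*z^2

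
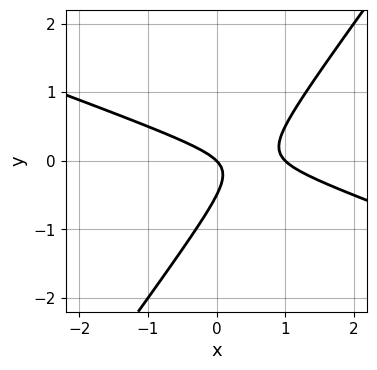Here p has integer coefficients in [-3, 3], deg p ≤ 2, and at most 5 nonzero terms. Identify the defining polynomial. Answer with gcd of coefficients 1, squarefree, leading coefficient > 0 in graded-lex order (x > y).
x^2 + 2*x*y - 2*y^2 - x - y

(a) Degree: no degree-1 curve has this shape, so deg p = 2.
(b) From the visible intercepts: the x-axis gridline crossings are at x ∈ {0, 1}; it crosses the y-axis at the gridline y = 0.
(c) Assembling these constraints gives the stated polynomial.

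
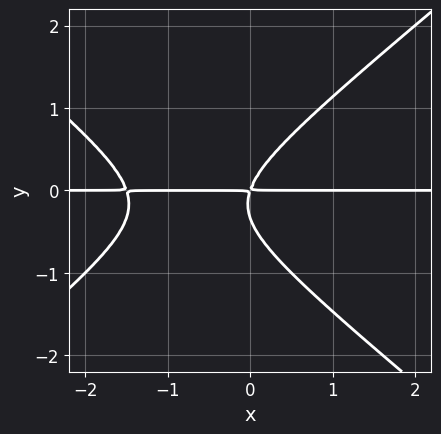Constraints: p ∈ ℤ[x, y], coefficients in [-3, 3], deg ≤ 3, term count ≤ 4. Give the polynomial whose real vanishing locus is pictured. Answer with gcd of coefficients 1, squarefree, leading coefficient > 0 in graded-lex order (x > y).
1. The degree is 3 — a generic line meets the curve in up to 3 points.
2. Against the integer gridlines: every point of the x-axis in the box is on the curve.
3. Solving for integer coefficients yields p as stated.

2*x^2*y - 3*y^3 + 3*x*y - y^2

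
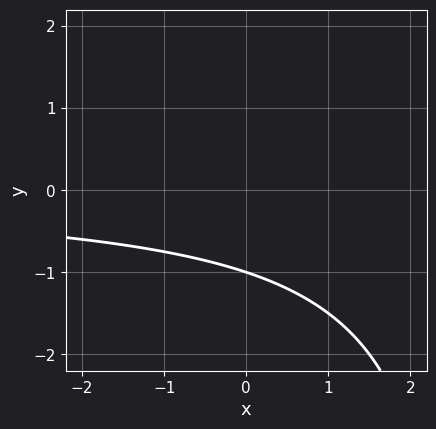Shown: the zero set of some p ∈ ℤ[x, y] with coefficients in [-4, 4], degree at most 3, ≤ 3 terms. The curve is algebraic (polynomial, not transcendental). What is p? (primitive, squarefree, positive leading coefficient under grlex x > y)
x*y - 3*y - 3

First, the degree is 2 — a generic line meets the curve in up to 2 points.
Then, reading off the gridlines: it crosses the y-axis at the gridline y = -1; the curve avoids every integer x-axis point in the box.
Finally, matching integer coefficients to the picture gives p.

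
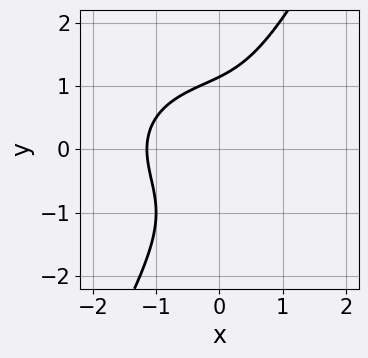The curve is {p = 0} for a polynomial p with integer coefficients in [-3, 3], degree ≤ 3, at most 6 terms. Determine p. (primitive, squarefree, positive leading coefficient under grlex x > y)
2*x^3 + 3*x*y^2 - 2*y^3 + 3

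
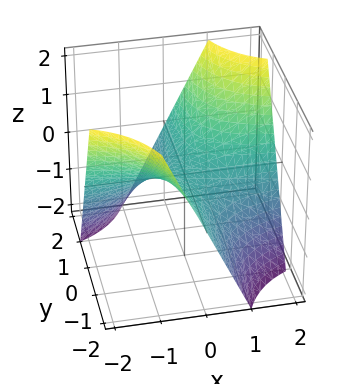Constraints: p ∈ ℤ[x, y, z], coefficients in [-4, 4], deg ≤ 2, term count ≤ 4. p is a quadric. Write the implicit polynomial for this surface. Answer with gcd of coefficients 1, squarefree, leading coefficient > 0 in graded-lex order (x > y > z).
1. Degree: a saddle surface; a quadric, so deg p = 2.
2. Observable constraints: one z-axis crossing is at z = 0; every point of the y-axis in the box is on the surface; every point of the x-axis in the box is on the surface.
3. Fitting integer coefficients to these (and the overall shape) gives p.

x*y - z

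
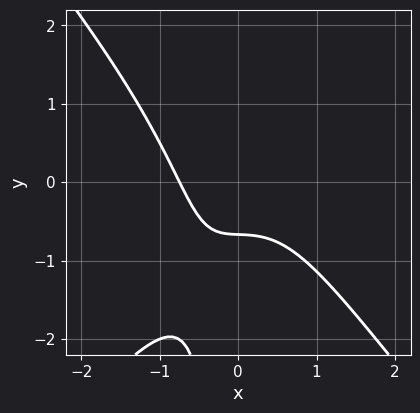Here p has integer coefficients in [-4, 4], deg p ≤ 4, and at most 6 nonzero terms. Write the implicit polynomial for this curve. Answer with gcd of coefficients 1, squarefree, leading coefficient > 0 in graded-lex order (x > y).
3*x^3 - 2*x*y^2 + x + 3*y + 2

(a) The degree is 3 — a generic line meets the curve in up to 3 points.
(b) Matching integer coefficients to the picture gives p.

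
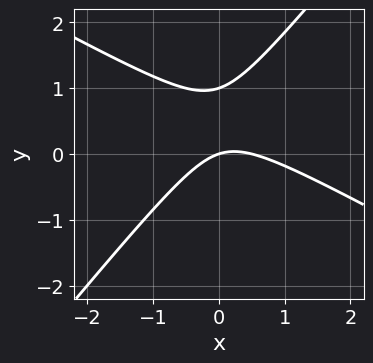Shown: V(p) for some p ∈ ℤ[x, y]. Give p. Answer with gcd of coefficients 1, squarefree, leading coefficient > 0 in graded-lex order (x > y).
First, the degree is 2 — a generic line meets the curve in up to 2 points.
Next, observable constraints: among the integer gridlines, it crosses the y-axis at y ∈ {0, 1}; one x-axis crossing is at x = 0.
Finally, putting this together gives p.

2*x^2 + 2*x*y - 3*y^2 - x + 3*y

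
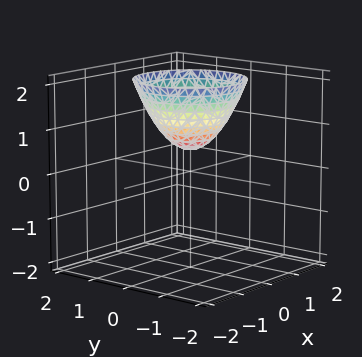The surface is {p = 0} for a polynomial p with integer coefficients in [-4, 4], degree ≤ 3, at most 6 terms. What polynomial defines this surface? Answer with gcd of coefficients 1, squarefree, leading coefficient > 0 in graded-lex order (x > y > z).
(a) Degree: a generic line meets the surface in up to 2 points, so deg p = 2.
(b) Symmetries: the z-axis is an axis of rotation, so x and y enter only as x² + y².
(c) Observable constraints: a circular section at z = 1 has radius between 0 and 1; no x-intercept at any integer in the box; no y-intercept at any integer in the box.
(d) Putting this together gives p.

2*x^2 + 2*y^2 - 2*z + 1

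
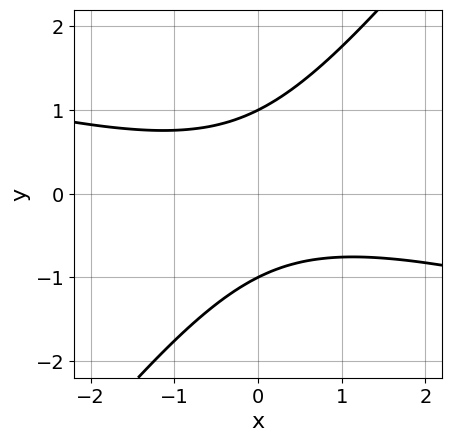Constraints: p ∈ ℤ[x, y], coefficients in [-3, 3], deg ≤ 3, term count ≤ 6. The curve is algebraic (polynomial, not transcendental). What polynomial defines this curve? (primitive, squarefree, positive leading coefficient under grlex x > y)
x^2 + 3*x*y - 3*y^2 + 3

The degree is 2 — a generic line meets the curve in up to 2 points.
From the visible intercepts: the y-axis gridline crossings are at y ∈ {-1, 1}; it misses every integer gridline on the x-axis.
Assembling these constraints gives the stated polynomial.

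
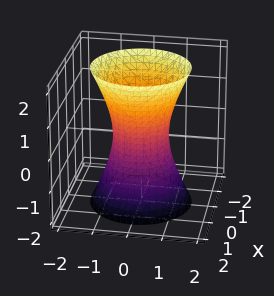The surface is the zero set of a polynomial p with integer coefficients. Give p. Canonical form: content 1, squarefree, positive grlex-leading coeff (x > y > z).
Degree: an hourglass — one-sheet hyperboloid; a quadric, so deg p = 2.
Symmetries: the z ↦ −z reflection is a symmetry, so z appears only in even powers; the surface is invariant under rotation about z: p = q(x² + y², z).
Against the integer gridlines: a circular section at z = 1 has radius exactly 1; it misses every integer gridline on the z-axis.
Together with the visible shape, these determine p as stated.

3*x^2 + 3*y^2 - z^2 - 2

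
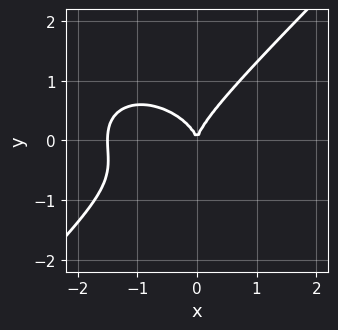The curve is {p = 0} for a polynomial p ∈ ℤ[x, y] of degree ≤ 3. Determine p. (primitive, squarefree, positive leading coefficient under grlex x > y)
(a) Degree: no degree-2 curve has this shape, so deg p = 3.
(b) Checking where it meets the axes: it crosses the y-axis at the gridline y = 0; it meets the x-axis at x = 0 (among the integer gridlines).
(c) Solving for integer coefficients yields p as stated.

2*x^3 + x*y^2 - 3*y^3 + 3*x^2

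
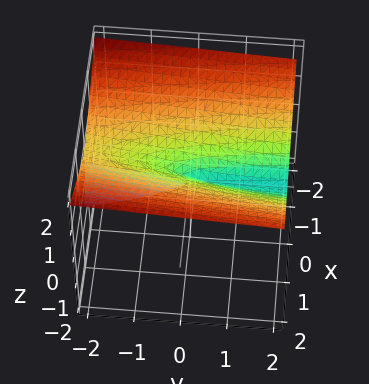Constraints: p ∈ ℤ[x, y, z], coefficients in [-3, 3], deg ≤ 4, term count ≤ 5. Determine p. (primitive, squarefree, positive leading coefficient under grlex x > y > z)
3*z^3 - 3*x^2 + y*z

(a) There are 2 components. Treating them together as one polynomial.
(b) Degree: a generic line meets the surface in up to 3 points, so deg p = 3.
(c) Against the integer gridlines: one z-axis crossing is at z = 0; it crosses the x-axis at the gridline x = 0.
(d) Putting this together gives p. Check: (0, 2, 0) on the y-axis lies on the surface, and p(0, 2, 0) = 0. ✓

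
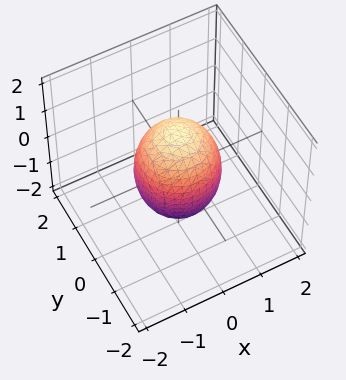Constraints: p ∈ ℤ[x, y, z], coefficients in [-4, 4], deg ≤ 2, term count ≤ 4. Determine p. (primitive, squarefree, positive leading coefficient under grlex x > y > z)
(a) The degree is 2 — bounded and convex; a quadric.
(b) By symmetry, every cross-section ⟂ z is a circle, so x, y appear only via x² + y²; mirror symmetry z ↦ −z ⇒ only even powers of z.
(c) From the axis intercepts and sections: a circular section at z = 0 has radius exactly 1; among the integer gridlines, it crosses the x-axis at x ∈ {-1, 1}; among the integer gridlines, it crosses the y-axis at y ∈ {-1, 1}.
(d) The integer polynomial consistent with all of this is the stated p.

2*x^2 + 2*y^2 + z^2 - 2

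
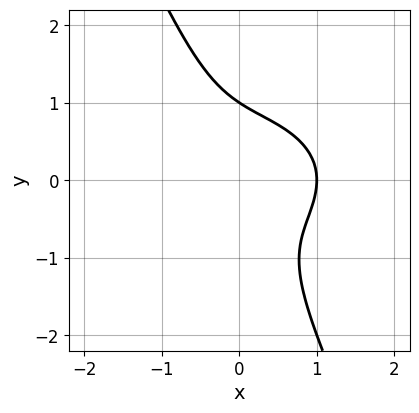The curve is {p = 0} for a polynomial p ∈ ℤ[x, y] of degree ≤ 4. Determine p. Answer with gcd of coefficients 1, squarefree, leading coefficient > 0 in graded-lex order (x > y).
x^3 + 2*x*y^2 + y^3 - 1

(a) deg p = 3. A generic line meets the curve in up to 3 points.
(b) From the visible intercepts: it meets the y-axis at y = 1 (among the integer gridlines); it meets the x-axis at x = 1 (among the integer gridlines).
(c) Fitting integer coefficients to these (and the overall shape) gives p.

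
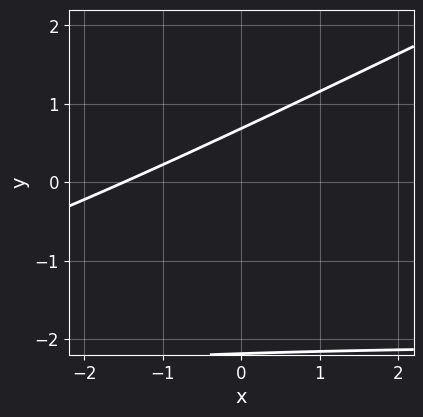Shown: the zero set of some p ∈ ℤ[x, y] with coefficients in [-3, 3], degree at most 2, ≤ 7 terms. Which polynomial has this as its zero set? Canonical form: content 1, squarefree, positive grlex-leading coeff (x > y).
x*y - 2*y^2 + 2*x - 3*y + 3

1. deg p = 2. A generic line meets the curve in up to 2 points.
2. The integer polynomial consistent with all of this is the stated p.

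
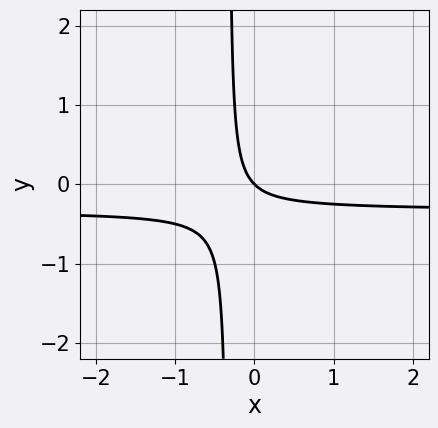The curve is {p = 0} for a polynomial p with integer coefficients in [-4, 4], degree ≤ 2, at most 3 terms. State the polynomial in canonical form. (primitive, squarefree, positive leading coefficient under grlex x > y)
(a) The degree is 2 — the shape is more complex than any degree-1 curve.
(b) Against the integer gridlines: it crosses the x-axis at the gridline x = 0; one y-axis crossing is at y = 0.
(c) Solving for integer coefficients yields p as stated.

3*x*y + x + y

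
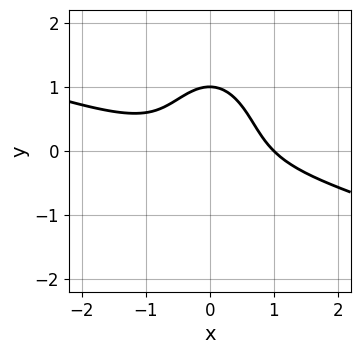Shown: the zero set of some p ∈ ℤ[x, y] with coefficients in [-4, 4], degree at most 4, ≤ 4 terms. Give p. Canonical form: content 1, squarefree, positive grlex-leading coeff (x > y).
First, degree: the shape is more complex than any degree-2 curve, so deg p = 3.
Then, against the integer gridlines: one y-axis crossing is at y = 1; one x-axis crossing is at x = 1.
Finally, assembling these constraints gives the stated polynomial.

x^3 + 3*x^2*y + y^3 - 1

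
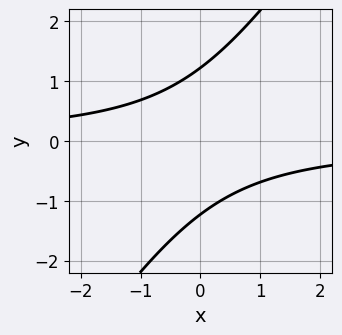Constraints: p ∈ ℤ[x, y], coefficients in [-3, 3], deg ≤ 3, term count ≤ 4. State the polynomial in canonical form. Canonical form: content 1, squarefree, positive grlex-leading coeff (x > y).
3*x*y - 2*y^2 + 3

1. The degree is 2 — the shape is more complex than any degree-1 curve.
2. Against the integer gridlines: the curve avoids every integer x-axis point in the box.
3. Together with the visible shape, these determine p as stated.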